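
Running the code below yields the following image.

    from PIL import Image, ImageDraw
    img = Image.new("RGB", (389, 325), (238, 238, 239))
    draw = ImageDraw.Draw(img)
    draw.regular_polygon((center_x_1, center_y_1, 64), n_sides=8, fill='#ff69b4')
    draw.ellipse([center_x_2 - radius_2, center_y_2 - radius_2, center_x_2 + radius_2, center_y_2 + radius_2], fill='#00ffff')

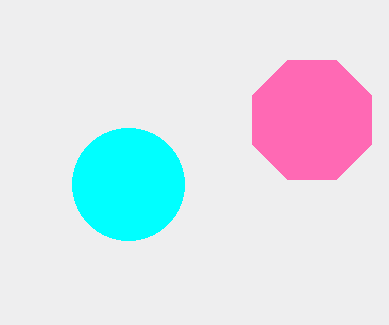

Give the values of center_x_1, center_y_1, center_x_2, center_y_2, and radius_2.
center_x_1 = 312
center_y_1 = 120
center_x_2 = 128
center_y_2 = 184
radius_2 = 56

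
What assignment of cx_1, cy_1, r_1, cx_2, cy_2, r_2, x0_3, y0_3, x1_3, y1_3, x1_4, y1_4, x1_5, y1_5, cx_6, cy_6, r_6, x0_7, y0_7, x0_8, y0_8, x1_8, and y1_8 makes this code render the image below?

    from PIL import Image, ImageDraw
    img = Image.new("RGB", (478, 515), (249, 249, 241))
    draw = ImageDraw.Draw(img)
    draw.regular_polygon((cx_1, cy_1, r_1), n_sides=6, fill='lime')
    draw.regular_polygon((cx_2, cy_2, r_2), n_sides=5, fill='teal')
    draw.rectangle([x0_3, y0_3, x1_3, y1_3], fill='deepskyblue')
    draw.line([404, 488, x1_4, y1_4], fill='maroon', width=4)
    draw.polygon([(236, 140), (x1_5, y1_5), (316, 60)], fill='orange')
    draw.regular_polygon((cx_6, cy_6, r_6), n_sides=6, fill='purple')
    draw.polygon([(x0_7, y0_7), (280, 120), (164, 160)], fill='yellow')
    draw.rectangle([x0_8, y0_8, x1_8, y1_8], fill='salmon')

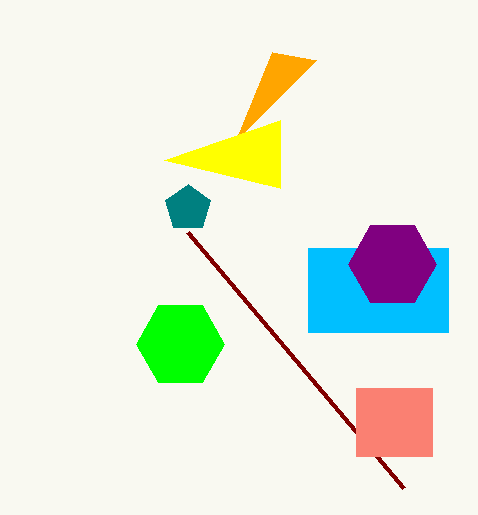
cx_1 = 180
cy_1 = 344
r_1 = 44
cx_2 = 188
cy_2 = 208
r_2 = 24
x0_3 = 308
y0_3 = 248
x1_3 = 448
y1_3 = 332
x1_4 = 188
y1_4 = 232
x1_5 = 272
y1_5 = 52
cx_6 = 392
cy_6 = 264
r_6 = 44
x0_7 = 280
y0_7 = 188
x0_8 = 356
y0_8 = 388
x1_8 = 432
y1_8 = 456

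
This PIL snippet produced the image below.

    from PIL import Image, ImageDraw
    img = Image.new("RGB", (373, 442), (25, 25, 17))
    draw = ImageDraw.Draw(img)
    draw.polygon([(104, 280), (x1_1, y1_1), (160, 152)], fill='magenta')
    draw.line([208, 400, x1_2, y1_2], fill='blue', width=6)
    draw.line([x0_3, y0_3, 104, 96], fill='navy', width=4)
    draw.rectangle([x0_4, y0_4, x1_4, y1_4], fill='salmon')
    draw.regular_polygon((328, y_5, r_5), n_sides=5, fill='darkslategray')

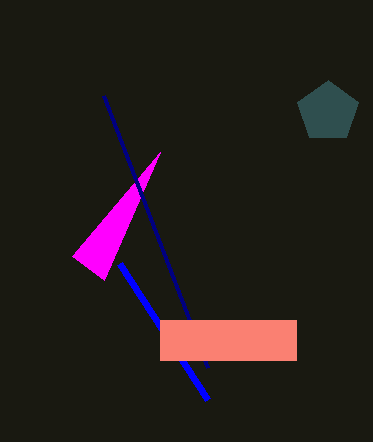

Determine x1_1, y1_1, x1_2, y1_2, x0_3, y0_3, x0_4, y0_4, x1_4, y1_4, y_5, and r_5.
x1_1 = 72
y1_1 = 256
x1_2 = 120
y1_2 = 264
x0_3 = 208
y0_3 = 368
x0_4 = 160
y0_4 = 320
x1_4 = 296
y1_4 = 360
y_5 = 112
r_5 = 32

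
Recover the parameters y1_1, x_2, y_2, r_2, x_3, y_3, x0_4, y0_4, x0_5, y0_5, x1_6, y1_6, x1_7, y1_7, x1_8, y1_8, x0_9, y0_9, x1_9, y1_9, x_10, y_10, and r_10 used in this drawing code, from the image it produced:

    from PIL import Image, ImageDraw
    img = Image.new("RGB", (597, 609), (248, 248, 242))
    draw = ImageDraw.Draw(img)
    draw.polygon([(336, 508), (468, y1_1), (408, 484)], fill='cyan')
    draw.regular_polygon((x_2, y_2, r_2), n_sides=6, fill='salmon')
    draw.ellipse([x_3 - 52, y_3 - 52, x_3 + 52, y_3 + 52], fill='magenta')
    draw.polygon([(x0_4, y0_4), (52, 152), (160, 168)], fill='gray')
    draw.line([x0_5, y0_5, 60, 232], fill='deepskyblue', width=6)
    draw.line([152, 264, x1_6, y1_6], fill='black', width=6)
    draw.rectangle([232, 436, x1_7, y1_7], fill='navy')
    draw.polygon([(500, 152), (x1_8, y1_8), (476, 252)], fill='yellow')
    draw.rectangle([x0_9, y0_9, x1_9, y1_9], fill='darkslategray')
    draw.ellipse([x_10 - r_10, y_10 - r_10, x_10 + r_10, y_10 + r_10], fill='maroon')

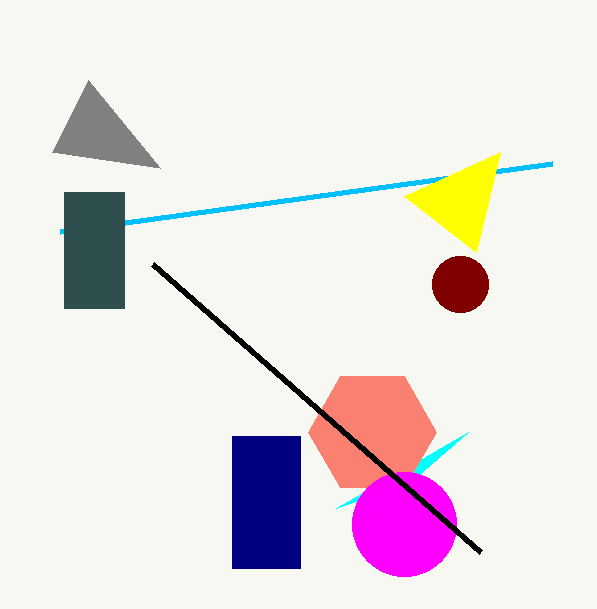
y1_1 = 432, x_2 = 372, y_2 = 432, r_2 = 64, x_3 = 404, y_3 = 524, x0_4 = 88, y0_4 = 80, x0_5 = 552, y0_5 = 164, x1_6 = 480, y1_6 = 552, x1_7 = 300, y1_7 = 568, x1_8 = 404, y1_8 = 196, x0_9 = 64, y0_9 = 192, x1_9 = 124, y1_9 = 308, x_10 = 460, y_10 = 284, r_10 = 28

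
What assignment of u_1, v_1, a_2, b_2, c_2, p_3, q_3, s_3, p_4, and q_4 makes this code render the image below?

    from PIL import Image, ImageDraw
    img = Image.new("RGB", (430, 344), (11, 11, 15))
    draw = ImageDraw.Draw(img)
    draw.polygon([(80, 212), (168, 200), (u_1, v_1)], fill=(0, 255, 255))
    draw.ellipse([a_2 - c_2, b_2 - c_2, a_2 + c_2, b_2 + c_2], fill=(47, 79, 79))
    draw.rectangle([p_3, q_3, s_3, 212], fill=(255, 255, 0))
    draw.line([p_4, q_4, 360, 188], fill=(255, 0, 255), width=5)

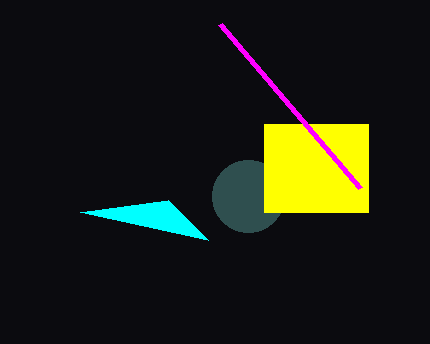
u_1 = 208, v_1 = 240, a_2 = 248, b_2 = 196, c_2 = 36, p_3 = 264, q_3 = 124, s_3 = 368, p_4 = 220, q_4 = 24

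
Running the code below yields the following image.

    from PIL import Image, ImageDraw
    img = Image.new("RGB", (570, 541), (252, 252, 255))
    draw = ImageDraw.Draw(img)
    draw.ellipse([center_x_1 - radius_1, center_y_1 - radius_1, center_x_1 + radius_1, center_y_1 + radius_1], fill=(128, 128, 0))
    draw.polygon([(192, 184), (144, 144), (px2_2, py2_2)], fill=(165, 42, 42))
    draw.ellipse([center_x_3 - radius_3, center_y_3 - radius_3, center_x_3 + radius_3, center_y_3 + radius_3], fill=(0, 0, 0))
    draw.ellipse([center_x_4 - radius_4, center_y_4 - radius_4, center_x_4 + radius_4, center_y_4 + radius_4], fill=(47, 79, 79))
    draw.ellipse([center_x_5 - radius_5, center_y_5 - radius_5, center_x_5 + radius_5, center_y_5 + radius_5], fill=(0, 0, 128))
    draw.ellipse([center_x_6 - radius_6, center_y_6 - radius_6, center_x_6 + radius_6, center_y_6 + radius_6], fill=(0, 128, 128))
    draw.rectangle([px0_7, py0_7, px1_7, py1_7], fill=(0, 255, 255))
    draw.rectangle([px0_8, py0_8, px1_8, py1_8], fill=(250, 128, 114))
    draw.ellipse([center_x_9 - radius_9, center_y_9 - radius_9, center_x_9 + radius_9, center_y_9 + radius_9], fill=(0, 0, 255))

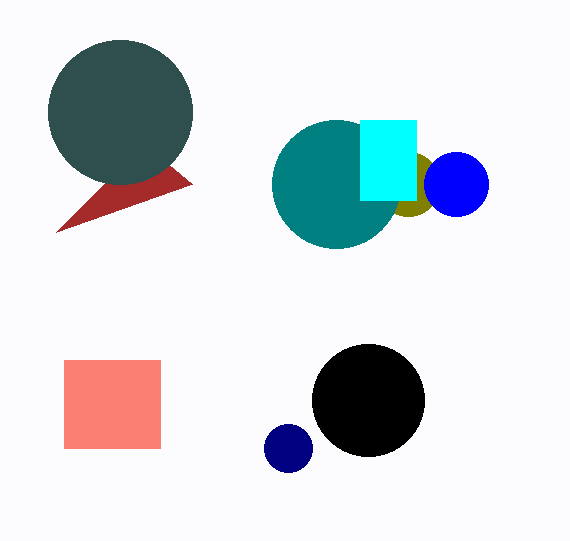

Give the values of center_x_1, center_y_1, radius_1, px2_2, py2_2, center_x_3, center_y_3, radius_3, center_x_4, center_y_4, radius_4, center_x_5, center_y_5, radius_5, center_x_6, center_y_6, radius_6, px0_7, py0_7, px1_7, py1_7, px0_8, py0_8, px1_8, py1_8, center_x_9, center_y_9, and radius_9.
center_x_1 = 408; center_y_1 = 184; radius_1 = 32; px2_2 = 56; py2_2 = 232; center_x_3 = 368; center_y_3 = 400; radius_3 = 56; center_x_4 = 120; center_y_4 = 112; radius_4 = 72; center_x_5 = 288; center_y_5 = 448; radius_5 = 24; center_x_6 = 336; center_y_6 = 184; radius_6 = 64; px0_7 = 360; py0_7 = 120; px1_7 = 416; py1_7 = 200; px0_8 = 64; py0_8 = 360; px1_8 = 160; py1_8 = 448; center_x_9 = 456; center_y_9 = 184; radius_9 = 32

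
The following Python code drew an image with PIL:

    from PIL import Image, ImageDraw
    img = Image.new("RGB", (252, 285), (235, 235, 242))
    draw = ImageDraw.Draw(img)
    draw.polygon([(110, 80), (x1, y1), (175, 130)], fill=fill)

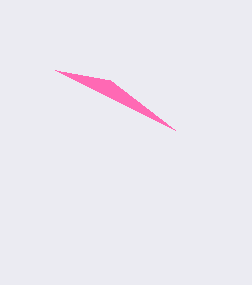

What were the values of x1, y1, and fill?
x1 = 55
y1 = 70
fill = 'hotpink'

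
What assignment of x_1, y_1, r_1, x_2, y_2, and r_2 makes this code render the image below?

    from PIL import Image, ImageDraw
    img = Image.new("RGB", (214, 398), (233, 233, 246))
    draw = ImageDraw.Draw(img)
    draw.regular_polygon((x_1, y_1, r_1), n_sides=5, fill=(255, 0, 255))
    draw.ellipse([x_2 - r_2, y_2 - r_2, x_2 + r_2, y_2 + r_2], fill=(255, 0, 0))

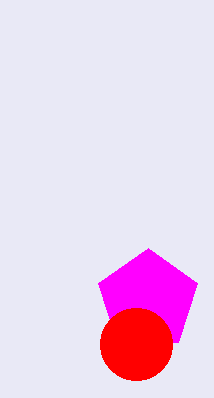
x_1 = 148, y_1 = 300, r_1 = 52, x_2 = 136, y_2 = 344, r_2 = 36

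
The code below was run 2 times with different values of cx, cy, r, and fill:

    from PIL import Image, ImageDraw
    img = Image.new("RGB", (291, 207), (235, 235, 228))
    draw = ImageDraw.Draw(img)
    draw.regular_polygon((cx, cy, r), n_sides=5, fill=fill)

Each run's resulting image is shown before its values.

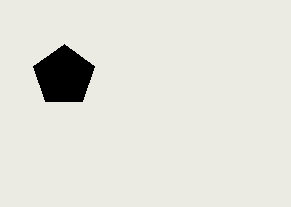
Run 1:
cx = 64, cy = 76, r = 32, fill = 'black'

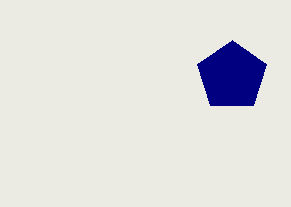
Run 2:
cx = 232, cy = 76, r = 36, fill = 'navy'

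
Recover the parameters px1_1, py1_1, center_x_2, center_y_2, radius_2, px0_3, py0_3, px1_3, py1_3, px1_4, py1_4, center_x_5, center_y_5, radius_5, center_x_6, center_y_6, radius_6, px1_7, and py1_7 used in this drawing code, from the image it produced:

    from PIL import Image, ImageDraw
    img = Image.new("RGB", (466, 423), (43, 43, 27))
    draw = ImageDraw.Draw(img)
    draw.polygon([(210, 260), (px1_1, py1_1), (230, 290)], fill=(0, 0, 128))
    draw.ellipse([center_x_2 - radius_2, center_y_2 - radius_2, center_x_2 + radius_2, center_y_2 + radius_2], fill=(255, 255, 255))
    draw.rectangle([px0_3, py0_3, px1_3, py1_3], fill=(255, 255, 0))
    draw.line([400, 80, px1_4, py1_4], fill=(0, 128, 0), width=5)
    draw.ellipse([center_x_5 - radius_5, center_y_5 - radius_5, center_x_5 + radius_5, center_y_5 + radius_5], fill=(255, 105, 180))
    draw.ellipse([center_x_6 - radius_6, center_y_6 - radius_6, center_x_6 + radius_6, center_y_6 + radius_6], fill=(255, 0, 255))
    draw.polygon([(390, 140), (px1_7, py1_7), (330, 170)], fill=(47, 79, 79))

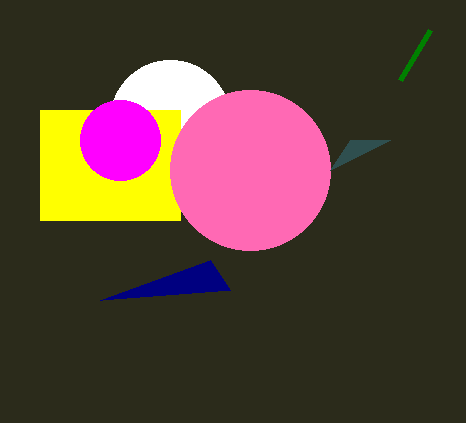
px1_1 = 100; py1_1 = 300; center_x_2 = 170; center_y_2 = 120; radius_2 = 60; px0_3 = 40; py0_3 = 110; px1_3 = 180; py1_3 = 220; px1_4 = 430; py1_4 = 30; center_x_5 = 250; center_y_5 = 170; radius_5 = 80; center_x_6 = 120; center_y_6 = 140; radius_6 = 40; px1_7 = 350; py1_7 = 140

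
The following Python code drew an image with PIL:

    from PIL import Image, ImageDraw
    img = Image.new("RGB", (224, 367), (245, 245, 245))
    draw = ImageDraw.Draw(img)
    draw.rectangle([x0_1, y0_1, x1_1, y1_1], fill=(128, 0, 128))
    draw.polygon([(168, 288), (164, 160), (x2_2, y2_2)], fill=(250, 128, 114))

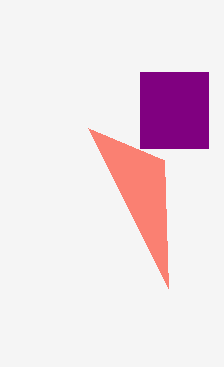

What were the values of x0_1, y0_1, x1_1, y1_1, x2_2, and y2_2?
x0_1 = 140; y0_1 = 72; x1_1 = 208; y1_1 = 148; x2_2 = 88; y2_2 = 128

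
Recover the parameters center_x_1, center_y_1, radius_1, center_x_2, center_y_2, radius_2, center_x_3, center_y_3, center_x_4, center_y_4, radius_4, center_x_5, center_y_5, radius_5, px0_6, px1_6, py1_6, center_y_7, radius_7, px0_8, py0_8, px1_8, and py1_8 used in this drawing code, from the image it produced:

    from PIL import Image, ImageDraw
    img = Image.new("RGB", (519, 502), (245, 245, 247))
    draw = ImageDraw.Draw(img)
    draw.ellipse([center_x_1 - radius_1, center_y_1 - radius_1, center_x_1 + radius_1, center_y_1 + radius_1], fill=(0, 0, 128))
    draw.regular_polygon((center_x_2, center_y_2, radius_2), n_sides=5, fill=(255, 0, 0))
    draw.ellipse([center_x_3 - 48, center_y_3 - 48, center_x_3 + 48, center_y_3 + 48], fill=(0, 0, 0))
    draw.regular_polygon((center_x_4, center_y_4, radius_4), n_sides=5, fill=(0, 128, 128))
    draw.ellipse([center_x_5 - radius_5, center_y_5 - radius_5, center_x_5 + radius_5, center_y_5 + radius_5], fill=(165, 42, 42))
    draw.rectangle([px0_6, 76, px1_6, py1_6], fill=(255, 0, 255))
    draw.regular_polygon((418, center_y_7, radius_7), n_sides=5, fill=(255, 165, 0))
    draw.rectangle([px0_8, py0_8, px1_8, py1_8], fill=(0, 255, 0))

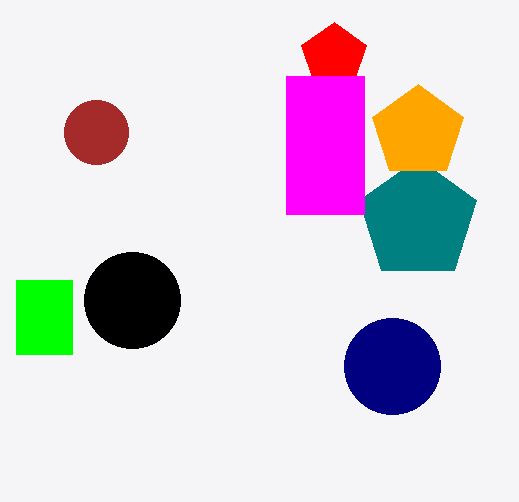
center_x_1 = 392; center_y_1 = 366; radius_1 = 48; center_x_2 = 334; center_y_2 = 56; radius_2 = 34; center_x_3 = 132; center_y_3 = 300; center_x_4 = 418; center_y_4 = 220; radius_4 = 62; center_x_5 = 96; center_y_5 = 132; radius_5 = 32; px0_6 = 286; px1_6 = 364; py1_6 = 214; center_y_7 = 132; radius_7 = 48; px0_8 = 16; py0_8 = 280; px1_8 = 72; py1_8 = 354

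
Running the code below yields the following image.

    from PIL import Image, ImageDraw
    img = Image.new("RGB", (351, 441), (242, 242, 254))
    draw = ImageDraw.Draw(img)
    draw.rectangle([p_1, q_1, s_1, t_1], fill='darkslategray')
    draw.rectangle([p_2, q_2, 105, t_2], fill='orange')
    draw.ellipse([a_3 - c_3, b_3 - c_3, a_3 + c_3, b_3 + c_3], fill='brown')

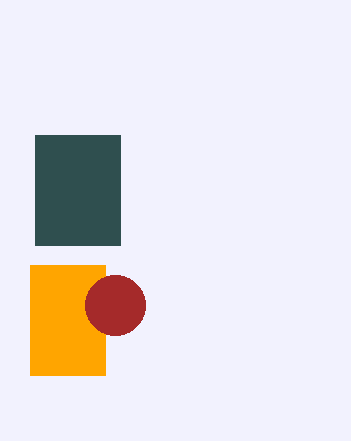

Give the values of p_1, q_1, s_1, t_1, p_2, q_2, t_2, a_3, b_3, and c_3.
p_1 = 35
q_1 = 135
s_1 = 120
t_1 = 245
p_2 = 30
q_2 = 265
t_2 = 375
a_3 = 115
b_3 = 305
c_3 = 30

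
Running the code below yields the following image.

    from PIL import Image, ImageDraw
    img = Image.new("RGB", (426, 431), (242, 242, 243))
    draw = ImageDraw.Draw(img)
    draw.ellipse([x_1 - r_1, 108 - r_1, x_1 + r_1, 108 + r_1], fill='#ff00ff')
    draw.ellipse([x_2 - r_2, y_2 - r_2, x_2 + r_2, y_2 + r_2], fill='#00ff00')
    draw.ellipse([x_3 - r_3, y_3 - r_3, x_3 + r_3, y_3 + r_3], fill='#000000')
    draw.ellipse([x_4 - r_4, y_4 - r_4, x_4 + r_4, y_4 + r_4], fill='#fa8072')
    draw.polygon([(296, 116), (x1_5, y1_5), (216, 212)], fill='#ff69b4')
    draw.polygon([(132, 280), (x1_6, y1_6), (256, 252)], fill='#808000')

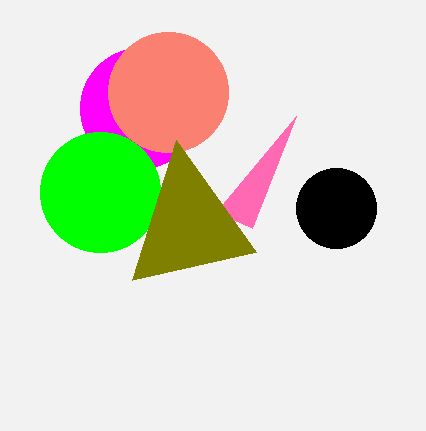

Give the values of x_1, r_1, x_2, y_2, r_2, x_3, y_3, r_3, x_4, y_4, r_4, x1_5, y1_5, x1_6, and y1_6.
x_1 = 140
r_1 = 60
x_2 = 100
y_2 = 192
r_2 = 60
x_3 = 336
y_3 = 208
r_3 = 40
x_4 = 168
y_4 = 92
r_4 = 60
x1_5 = 252
y1_5 = 228
x1_6 = 176
y1_6 = 140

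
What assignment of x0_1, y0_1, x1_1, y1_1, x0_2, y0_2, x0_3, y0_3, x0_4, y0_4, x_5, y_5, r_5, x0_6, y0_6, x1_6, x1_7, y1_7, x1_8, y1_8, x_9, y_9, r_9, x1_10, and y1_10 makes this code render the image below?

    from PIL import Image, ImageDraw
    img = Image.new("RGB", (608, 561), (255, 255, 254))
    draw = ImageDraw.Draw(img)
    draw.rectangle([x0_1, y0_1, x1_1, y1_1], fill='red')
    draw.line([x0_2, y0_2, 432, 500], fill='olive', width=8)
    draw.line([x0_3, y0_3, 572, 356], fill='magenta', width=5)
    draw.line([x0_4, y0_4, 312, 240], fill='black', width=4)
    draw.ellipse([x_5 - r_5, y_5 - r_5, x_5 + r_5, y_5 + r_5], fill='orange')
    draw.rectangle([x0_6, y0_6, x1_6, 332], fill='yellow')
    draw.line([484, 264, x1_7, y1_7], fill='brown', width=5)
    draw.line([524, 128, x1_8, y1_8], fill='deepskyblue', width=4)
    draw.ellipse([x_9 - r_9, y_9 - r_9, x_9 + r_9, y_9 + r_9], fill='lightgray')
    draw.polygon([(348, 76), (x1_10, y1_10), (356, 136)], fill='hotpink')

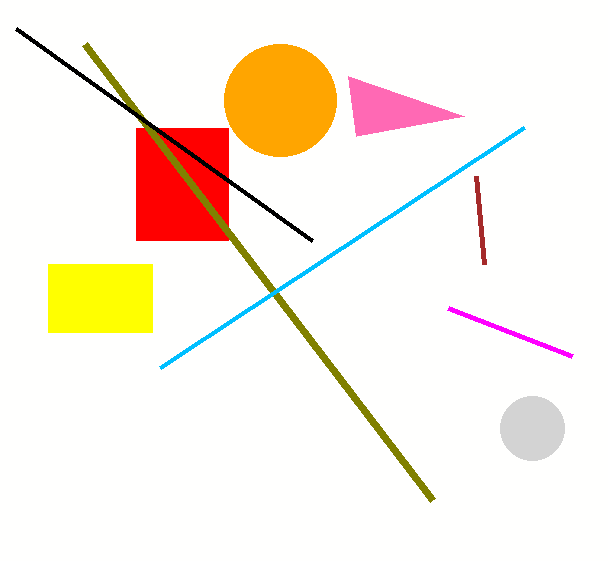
x0_1 = 136, y0_1 = 128, x1_1 = 228, y1_1 = 240, x0_2 = 84, y0_2 = 44, x0_3 = 448, y0_3 = 308, x0_4 = 16, y0_4 = 28, x_5 = 280, y_5 = 100, r_5 = 56, x0_6 = 48, y0_6 = 264, x1_6 = 152, x1_7 = 476, y1_7 = 176, x1_8 = 160, y1_8 = 368, x_9 = 532, y_9 = 428, r_9 = 32, x1_10 = 464, y1_10 = 116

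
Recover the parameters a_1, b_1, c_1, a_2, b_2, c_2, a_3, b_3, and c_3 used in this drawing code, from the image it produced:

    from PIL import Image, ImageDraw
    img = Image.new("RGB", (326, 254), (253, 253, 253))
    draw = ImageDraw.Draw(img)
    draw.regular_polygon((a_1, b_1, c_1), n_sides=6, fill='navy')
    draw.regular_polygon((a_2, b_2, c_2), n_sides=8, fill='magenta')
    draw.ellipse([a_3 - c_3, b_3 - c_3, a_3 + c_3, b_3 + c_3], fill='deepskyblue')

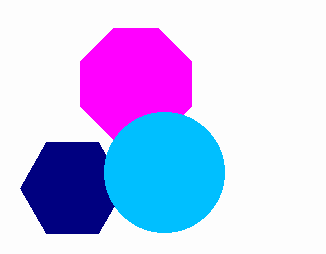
a_1 = 72
b_1 = 188
c_1 = 52
a_2 = 136
b_2 = 84
c_2 = 60
a_3 = 164
b_3 = 172
c_3 = 60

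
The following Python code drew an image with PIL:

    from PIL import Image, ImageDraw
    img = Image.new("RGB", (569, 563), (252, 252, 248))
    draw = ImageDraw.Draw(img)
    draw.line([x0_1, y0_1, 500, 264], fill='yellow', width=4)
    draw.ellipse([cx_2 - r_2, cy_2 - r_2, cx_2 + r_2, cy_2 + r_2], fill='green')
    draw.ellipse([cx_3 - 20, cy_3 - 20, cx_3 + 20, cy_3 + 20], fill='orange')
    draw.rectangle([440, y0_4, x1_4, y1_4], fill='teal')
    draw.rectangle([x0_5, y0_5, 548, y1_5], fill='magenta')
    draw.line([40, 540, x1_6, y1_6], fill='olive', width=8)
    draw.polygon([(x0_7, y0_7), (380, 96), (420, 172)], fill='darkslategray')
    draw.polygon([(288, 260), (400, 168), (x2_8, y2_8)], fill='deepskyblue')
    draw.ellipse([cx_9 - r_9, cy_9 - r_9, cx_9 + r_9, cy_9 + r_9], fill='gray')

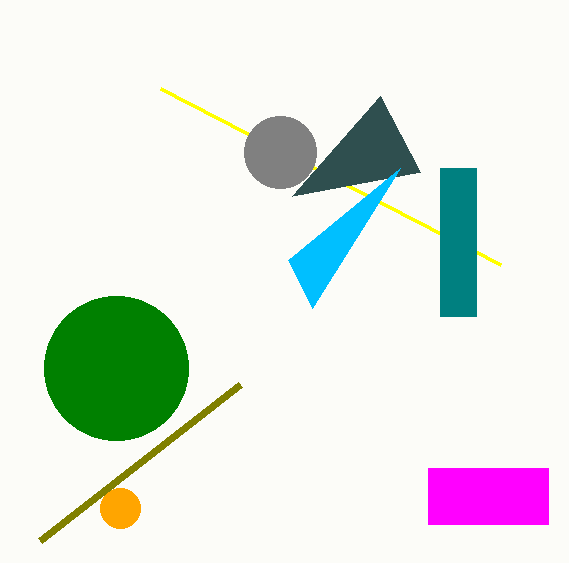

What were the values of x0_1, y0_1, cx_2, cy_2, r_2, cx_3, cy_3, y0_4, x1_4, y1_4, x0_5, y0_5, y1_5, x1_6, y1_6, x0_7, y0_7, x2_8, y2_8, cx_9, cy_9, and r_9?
x0_1 = 160; y0_1 = 88; cx_2 = 116; cy_2 = 368; r_2 = 72; cx_3 = 120; cy_3 = 508; y0_4 = 168; x1_4 = 476; y1_4 = 316; x0_5 = 428; y0_5 = 468; y1_5 = 524; x1_6 = 240; y1_6 = 384; x0_7 = 292; y0_7 = 196; x2_8 = 312; y2_8 = 308; cx_9 = 280; cy_9 = 152; r_9 = 36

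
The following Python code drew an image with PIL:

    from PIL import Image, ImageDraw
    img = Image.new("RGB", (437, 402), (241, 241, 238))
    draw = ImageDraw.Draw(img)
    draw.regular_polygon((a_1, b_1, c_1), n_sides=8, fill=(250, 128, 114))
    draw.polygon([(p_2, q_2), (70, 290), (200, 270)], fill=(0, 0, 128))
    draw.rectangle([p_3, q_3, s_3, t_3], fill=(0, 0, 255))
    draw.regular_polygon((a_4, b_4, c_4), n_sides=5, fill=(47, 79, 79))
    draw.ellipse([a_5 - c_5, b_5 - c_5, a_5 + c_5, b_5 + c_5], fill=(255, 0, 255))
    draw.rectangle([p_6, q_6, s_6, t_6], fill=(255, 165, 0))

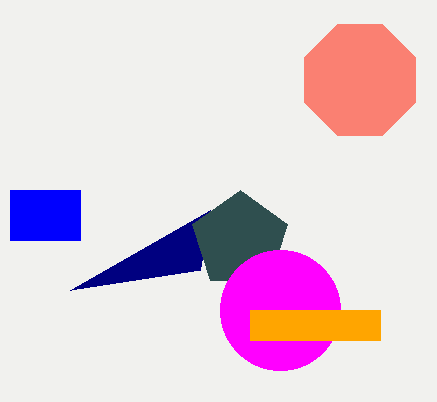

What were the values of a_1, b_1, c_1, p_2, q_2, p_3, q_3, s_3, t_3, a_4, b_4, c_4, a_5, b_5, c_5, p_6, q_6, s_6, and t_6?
a_1 = 360; b_1 = 80; c_1 = 60; p_2 = 210; q_2 = 210; p_3 = 10; q_3 = 190; s_3 = 80; t_3 = 240; a_4 = 240; b_4 = 240; c_4 = 50; a_5 = 280; b_5 = 310; c_5 = 60; p_6 = 250; q_6 = 310; s_6 = 380; t_6 = 340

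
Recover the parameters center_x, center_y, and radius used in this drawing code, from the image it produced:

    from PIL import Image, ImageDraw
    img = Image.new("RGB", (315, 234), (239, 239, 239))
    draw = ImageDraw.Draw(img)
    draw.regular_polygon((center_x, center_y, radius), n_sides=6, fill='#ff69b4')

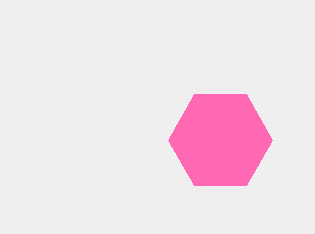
center_x = 220, center_y = 140, radius = 52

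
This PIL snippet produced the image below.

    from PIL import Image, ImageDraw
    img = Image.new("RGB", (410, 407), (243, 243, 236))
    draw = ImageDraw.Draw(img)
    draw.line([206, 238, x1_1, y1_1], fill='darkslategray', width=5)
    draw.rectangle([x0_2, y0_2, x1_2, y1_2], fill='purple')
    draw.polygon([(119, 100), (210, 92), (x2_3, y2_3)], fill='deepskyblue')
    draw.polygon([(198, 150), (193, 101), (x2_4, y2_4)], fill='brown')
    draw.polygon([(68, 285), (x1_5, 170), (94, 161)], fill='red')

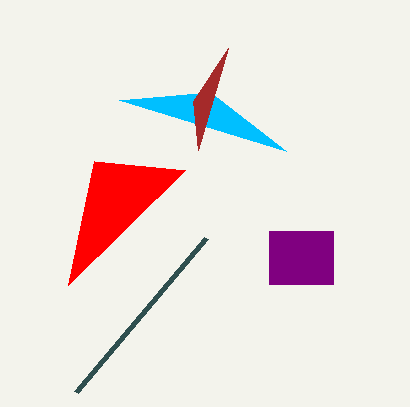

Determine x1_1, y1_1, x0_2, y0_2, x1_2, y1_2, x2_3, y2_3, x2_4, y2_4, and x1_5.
x1_1 = 76
y1_1 = 392
x0_2 = 269
y0_2 = 231
x1_2 = 333
y1_2 = 284
x2_3 = 286
y2_3 = 151
x2_4 = 228
y2_4 = 48
x1_5 = 185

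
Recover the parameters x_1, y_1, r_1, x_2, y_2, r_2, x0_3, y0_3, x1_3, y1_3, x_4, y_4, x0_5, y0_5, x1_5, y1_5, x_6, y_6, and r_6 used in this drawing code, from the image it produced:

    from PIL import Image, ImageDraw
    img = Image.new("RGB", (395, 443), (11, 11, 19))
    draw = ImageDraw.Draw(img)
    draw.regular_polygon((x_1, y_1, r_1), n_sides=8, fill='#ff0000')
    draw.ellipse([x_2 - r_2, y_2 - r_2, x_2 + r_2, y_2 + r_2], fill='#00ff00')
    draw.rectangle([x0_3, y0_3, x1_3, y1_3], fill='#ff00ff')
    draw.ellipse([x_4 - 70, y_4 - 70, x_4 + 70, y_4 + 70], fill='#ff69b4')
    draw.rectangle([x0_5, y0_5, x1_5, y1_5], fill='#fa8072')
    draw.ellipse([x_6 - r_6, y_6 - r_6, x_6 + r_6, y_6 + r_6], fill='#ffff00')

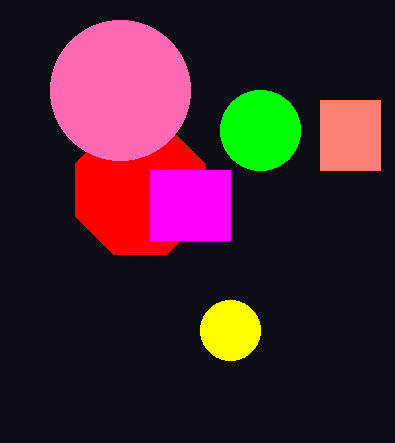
x_1 = 140, y_1 = 190, r_1 = 70, x_2 = 260, y_2 = 130, r_2 = 40, x0_3 = 150, y0_3 = 170, x1_3 = 230, y1_3 = 240, x_4 = 120, y_4 = 90, x0_5 = 320, y0_5 = 100, x1_5 = 380, y1_5 = 170, x_6 = 230, y_6 = 330, r_6 = 30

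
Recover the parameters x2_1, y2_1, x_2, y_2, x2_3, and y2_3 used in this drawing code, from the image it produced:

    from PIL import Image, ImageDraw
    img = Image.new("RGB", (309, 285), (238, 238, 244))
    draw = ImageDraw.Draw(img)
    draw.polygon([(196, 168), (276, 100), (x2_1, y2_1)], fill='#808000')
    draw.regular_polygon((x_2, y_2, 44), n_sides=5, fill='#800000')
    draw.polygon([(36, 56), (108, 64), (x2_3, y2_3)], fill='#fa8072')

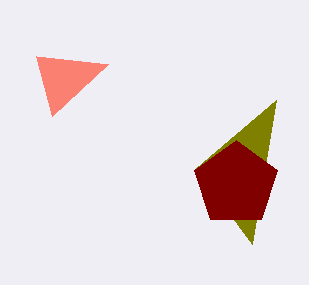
x2_1 = 252
y2_1 = 244
x_2 = 236
y_2 = 184
x2_3 = 52
y2_3 = 116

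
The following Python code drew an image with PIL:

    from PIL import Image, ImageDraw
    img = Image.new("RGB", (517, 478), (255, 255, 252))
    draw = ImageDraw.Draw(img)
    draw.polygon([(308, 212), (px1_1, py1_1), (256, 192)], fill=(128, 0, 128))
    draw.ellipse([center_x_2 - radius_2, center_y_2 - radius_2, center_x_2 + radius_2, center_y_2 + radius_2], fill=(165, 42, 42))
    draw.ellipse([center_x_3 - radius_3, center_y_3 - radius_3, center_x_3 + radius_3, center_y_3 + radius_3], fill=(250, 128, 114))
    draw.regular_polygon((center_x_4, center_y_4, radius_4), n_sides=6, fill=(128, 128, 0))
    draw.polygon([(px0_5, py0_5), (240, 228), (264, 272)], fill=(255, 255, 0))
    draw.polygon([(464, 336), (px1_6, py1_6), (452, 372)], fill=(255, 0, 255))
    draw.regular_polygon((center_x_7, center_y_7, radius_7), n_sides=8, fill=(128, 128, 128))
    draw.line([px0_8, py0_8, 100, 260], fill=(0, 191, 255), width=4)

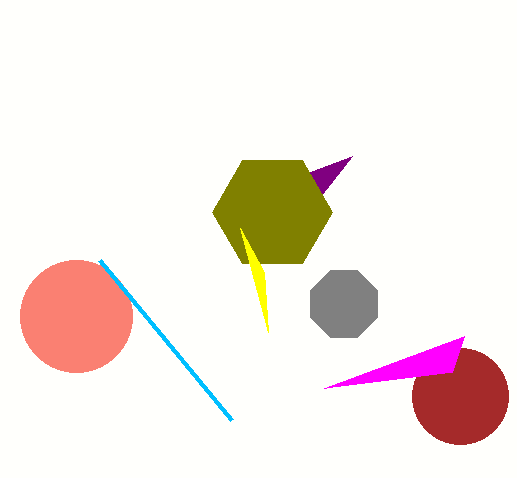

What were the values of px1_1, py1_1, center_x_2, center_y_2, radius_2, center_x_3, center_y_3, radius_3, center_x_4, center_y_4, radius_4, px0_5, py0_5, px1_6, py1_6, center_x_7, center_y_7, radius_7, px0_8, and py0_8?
px1_1 = 352
py1_1 = 156
center_x_2 = 460
center_y_2 = 396
radius_2 = 48
center_x_3 = 76
center_y_3 = 316
radius_3 = 56
center_x_4 = 272
center_y_4 = 212
radius_4 = 60
px0_5 = 268
py0_5 = 332
px1_6 = 324
py1_6 = 388
center_x_7 = 344
center_y_7 = 304
radius_7 = 36
px0_8 = 232
py0_8 = 420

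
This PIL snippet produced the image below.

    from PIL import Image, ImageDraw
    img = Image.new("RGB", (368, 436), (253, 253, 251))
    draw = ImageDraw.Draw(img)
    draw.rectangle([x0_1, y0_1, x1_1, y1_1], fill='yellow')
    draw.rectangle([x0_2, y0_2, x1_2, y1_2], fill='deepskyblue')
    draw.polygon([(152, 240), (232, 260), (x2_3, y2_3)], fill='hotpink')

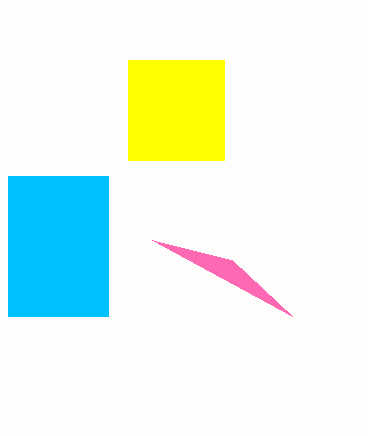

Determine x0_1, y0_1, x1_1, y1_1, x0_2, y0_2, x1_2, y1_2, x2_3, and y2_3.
x0_1 = 128; y0_1 = 60; x1_1 = 224; y1_1 = 160; x0_2 = 8; y0_2 = 176; x1_2 = 108; y1_2 = 316; x2_3 = 292; y2_3 = 316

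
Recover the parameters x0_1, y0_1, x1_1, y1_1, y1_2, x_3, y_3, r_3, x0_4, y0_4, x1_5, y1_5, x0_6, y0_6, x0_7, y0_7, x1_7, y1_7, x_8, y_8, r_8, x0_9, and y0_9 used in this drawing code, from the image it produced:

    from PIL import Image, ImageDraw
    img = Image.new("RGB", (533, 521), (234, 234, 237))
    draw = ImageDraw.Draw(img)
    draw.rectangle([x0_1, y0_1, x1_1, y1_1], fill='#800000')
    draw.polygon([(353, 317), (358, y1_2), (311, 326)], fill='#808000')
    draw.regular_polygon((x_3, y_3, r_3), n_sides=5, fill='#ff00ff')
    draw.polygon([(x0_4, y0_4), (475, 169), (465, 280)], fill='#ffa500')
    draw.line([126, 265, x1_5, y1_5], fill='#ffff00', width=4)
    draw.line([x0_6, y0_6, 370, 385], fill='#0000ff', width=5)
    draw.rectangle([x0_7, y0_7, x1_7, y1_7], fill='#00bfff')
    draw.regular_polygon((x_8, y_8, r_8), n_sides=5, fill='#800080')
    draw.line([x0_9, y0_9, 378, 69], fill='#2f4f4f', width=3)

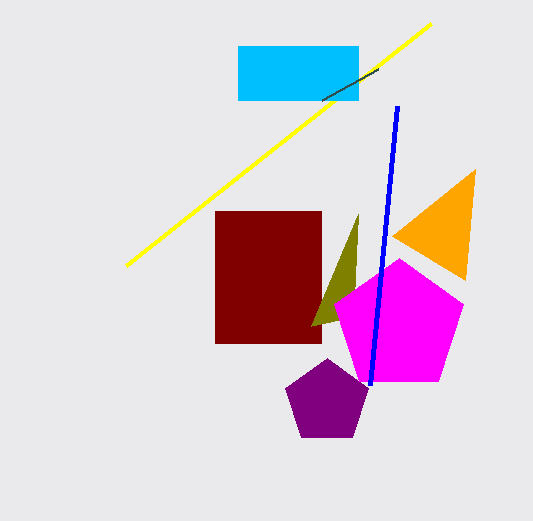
x0_1 = 215
y0_1 = 211
x1_1 = 321
y1_1 = 343
y1_2 = 214
x_3 = 399
y_3 = 326
r_3 = 68
x0_4 = 392
y0_4 = 236
x1_5 = 431
y1_5 = 23
x0_6 = 397
y0_6 = 106
x0_7 = 238
y0_7 = 46
x1_7 = 358
y1_7 = 100
x_8 = 327
y_8 = 402
r_8 = 44
x0_9 = 322
y0_9 = 100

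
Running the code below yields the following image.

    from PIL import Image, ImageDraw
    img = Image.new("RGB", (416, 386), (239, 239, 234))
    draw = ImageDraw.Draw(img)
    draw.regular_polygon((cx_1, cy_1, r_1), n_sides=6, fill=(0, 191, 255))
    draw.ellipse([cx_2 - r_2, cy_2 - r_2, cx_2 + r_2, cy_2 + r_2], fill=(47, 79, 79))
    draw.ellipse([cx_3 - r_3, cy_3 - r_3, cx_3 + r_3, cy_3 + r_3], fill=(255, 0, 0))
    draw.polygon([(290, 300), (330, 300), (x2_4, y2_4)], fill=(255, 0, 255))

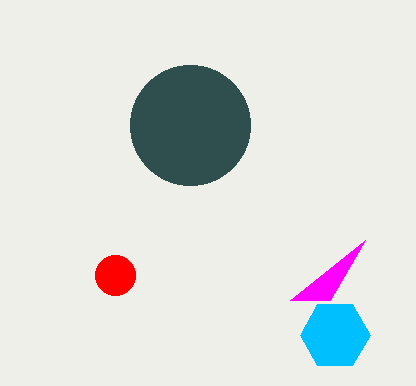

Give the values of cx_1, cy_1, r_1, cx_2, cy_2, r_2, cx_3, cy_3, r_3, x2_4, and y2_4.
cx_1 = 335
cy_1 = 335
r_1 = 35
cx_2 = 190
cy_2 = 125
r_2 = 60
cx_3 = 115
cy_3 = 275
r_3 = 20
x2_4 = 365
y2_4 = 240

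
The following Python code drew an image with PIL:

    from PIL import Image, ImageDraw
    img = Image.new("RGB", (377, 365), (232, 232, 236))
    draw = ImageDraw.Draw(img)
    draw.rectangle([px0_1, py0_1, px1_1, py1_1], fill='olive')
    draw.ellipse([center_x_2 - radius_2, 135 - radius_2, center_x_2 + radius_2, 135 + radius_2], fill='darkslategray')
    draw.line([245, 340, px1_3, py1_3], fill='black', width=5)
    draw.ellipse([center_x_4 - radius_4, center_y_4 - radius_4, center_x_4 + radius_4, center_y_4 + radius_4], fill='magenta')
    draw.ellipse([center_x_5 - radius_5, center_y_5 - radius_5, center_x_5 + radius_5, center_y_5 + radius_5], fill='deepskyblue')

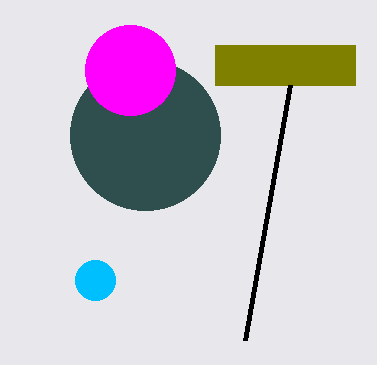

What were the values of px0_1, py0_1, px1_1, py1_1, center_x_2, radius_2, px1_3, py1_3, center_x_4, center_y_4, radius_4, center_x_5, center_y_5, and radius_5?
px0_1 = 215
py0_1 = 45
px1_1 = 355
py1_1 = 85
center_x_2 = 145
radius_2 = 75
px1_3 = 290
py1_3 = 85
center_x_4 = 130
center_y_4 = 70
radius_4 = 45
center_x_5 = 95
center_y_5 = 280
radius_5 = 20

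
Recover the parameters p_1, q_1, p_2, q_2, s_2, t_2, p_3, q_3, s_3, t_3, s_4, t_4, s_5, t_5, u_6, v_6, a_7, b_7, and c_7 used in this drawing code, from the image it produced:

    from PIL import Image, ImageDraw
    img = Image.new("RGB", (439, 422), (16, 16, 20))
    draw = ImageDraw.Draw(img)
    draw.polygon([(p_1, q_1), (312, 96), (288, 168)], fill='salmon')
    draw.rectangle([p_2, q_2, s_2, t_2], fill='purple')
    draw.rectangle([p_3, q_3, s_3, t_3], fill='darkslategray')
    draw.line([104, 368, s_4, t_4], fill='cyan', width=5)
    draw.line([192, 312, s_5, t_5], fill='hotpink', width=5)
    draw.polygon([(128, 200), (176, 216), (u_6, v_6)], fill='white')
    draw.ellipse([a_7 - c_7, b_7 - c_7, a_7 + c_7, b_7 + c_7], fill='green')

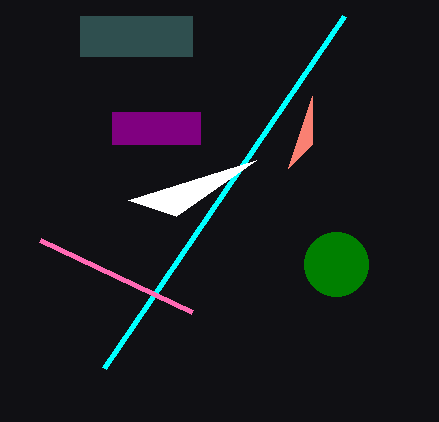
p_1 = 312
q_1 = 144
p_2 = 112
q_2 = 112
s_2 = 200
t_2 = 144
p_3 = 80
q_3 = 16
s_3 = 192
t_3 = 56
s_4 = 344
t_4 = 16
s_5 = 40
t_5 = 240
u_6 = 256
v_6 = 160
a_7 = 336
b_7 = 264
c_7 = 32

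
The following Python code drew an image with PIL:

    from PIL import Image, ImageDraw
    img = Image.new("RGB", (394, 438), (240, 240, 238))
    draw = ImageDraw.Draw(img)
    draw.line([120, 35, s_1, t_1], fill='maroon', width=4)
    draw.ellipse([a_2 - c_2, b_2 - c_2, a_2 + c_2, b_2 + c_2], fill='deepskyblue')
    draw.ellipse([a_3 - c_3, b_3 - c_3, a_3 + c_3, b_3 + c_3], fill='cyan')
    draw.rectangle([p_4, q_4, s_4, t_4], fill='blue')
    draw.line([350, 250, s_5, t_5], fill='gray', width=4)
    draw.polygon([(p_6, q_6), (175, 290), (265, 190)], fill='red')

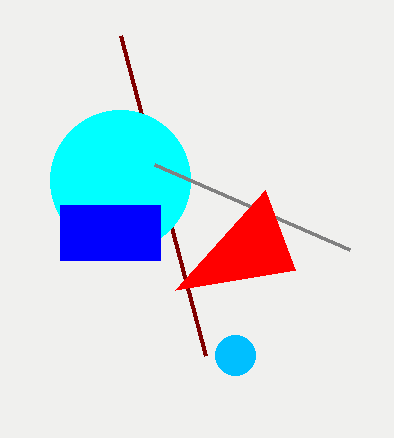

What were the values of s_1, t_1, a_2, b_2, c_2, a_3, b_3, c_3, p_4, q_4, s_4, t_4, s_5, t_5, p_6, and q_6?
s_1 = 205; t_1 = 355; a_2 = 235; b_2 = 355; c_2 = 20; a_3 = 120; b_3 = 180; c_3 = 70; p_4 = 60; q_4 = 205; s_4 = 160; t_4 = 260; s_5 = 155; t_5 = 165; p_6 = 295; q_6 = 270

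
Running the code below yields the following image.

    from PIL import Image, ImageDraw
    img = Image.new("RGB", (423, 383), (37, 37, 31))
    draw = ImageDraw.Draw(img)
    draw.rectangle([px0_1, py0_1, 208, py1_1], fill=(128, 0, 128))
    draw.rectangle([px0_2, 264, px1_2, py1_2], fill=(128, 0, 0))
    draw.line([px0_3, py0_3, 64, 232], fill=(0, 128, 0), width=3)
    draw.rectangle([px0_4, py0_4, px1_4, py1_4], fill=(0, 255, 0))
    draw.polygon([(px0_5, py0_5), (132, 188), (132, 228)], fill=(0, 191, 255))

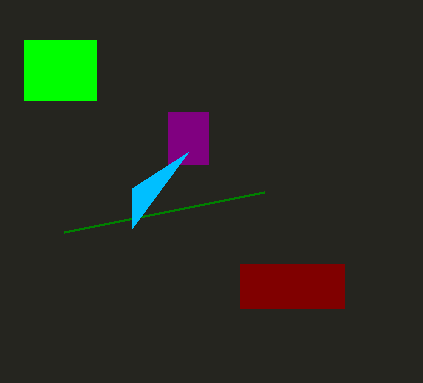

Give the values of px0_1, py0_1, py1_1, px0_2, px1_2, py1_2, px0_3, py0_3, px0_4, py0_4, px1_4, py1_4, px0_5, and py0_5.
px0_1 = 168; py0_1 = 112; py1_1 = 164; px0_2 = 240; px1_2 = 344; py1_2 = 308; px0_3 = 264; py0_3 = 192; px0_4 = 24; py0_4 = 40; px1_4 = 96; py1_4 = 100; px0_5 = 188; py0_5 = 152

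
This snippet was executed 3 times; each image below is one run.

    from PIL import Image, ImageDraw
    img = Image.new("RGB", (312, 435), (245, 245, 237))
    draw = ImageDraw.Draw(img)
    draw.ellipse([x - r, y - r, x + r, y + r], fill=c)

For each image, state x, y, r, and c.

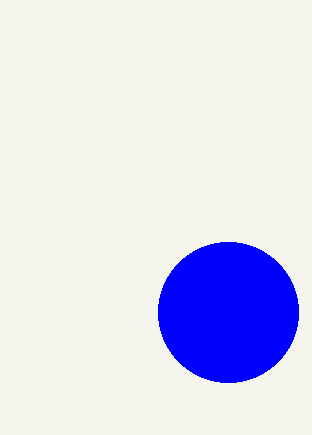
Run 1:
x = 228
y = 312
r = 70
c = 'blue'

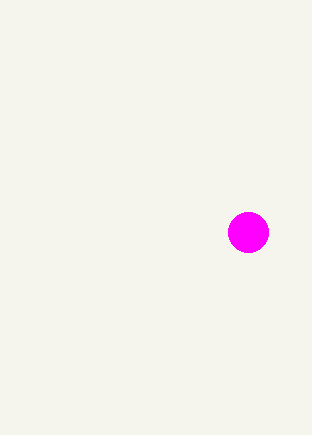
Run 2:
x = 248
y = 232
r = 20
c = 'magenta'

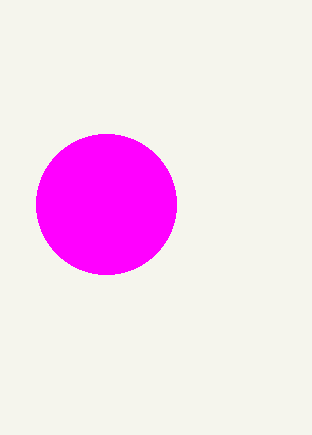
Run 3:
x = 106; y = 204; r = 70; c = 'magenta'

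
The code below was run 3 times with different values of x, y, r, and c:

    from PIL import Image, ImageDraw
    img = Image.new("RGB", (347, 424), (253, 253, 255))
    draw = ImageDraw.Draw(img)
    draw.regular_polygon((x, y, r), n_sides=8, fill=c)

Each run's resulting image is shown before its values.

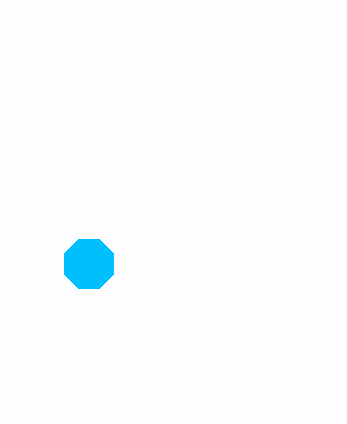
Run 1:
x = 89
y = 264
r = 27
c = 'deepskyblue'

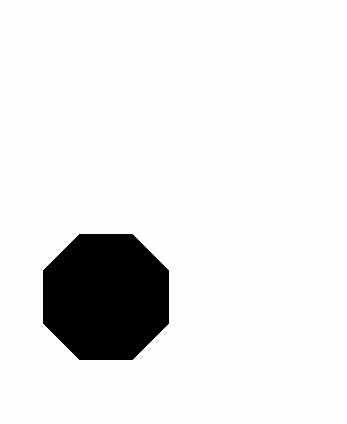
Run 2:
x = 106
y = 297
r = 68
c = 'black'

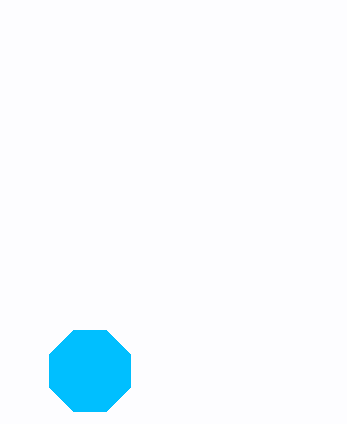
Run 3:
x = 90; y = 371; r = 44; c = 'deepskyblue'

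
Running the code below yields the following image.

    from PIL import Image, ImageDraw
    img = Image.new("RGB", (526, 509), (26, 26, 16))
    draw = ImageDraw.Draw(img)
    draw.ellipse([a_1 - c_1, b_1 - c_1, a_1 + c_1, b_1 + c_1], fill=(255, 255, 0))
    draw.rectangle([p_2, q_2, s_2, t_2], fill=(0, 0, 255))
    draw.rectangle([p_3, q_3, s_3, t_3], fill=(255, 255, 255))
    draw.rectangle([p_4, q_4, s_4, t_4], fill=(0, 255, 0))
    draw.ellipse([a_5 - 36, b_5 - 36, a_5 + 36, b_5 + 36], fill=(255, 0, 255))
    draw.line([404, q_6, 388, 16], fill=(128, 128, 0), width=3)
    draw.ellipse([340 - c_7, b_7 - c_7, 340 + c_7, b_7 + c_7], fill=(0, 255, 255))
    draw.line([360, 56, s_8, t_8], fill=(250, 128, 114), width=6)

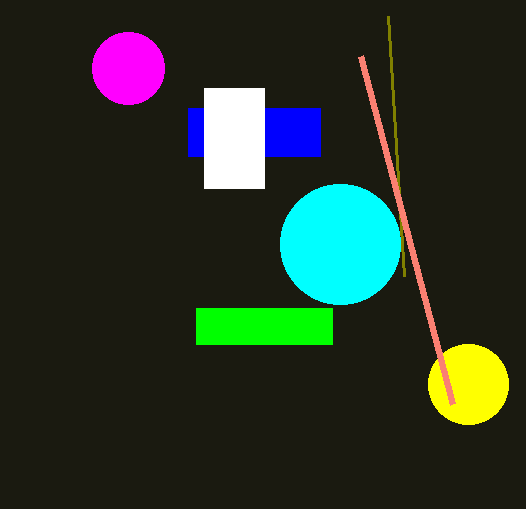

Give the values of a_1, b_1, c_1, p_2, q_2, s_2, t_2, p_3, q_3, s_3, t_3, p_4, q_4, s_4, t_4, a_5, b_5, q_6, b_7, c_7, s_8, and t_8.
a_1 = 468; b_1 = 384; c_1 = 40; p_2 = 188; q_2 = 108; s_2 = 320; t_2 = 156; p_3 = 204; q_3 = 88; s_3 = 264; t_3 = 188; p_4 = 196; q_4 = 308; s_4 = 332; t_4 = 344; a_5 = 128; b_5 = 68; q_6 = 276; b_7 = 244; c_7 = 60; s_8 = 452; t_8 = 404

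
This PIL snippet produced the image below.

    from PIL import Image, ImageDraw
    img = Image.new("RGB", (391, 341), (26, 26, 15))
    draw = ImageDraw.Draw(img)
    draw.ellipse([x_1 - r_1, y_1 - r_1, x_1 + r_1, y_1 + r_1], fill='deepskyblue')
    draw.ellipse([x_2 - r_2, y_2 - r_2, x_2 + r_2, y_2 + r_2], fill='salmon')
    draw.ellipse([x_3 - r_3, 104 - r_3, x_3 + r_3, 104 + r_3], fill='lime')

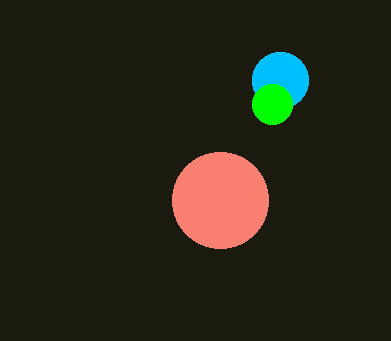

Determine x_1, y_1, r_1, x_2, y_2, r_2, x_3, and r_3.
x_1 = 280; y_1 = 80; r_1 = 28; x_2 = 220; y_2 = 200; r_2 = 48; x_3 = 272; r_3 = 20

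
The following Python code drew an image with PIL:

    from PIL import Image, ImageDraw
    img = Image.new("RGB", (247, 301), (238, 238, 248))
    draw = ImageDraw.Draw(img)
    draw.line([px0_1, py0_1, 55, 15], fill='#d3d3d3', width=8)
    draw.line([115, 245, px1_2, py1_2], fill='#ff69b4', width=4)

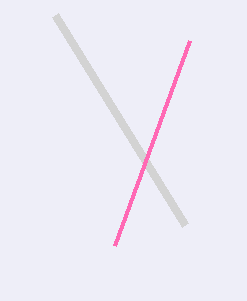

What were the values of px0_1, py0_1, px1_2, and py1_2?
px0_1 = 185; py0_1 = 225; px1_2 = 190; py1_2 = 40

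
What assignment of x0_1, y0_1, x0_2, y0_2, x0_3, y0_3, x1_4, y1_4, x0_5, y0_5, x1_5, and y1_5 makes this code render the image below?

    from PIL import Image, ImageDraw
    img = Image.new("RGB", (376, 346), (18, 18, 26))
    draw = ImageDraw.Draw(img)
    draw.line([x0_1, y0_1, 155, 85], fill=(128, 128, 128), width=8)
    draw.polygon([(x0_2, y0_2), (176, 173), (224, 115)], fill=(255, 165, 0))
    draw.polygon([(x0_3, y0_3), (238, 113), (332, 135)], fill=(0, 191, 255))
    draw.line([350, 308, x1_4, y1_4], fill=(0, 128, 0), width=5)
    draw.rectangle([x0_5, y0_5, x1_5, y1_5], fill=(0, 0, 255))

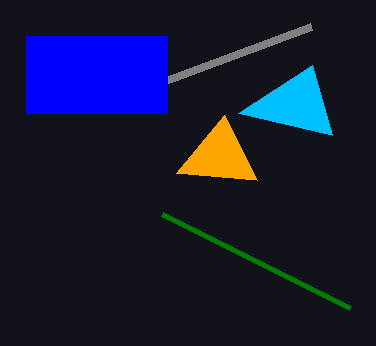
x0_1 = 311; y0_1 = 27; x0_2 = 257; y0_2 = 180; x0_3 = 312; y0_3 = 65; x1_4 = 162; y1_4 = 214; x0_5 = 26; y0_5 = 36; x1_5 = 167; y1_5 = 113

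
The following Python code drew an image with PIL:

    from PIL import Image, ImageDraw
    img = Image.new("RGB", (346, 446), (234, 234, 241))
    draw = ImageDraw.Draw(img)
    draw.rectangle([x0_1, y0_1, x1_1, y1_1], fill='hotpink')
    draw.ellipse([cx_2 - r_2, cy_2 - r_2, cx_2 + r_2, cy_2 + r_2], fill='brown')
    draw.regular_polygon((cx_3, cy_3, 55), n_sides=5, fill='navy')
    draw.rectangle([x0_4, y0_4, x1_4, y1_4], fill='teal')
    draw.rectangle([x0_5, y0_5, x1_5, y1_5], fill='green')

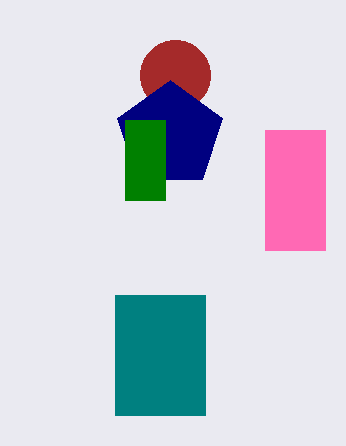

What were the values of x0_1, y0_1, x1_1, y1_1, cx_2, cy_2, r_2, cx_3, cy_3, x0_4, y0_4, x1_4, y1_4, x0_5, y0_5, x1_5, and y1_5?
x0_1 = 265
y0_1 = 130
x1_1 = 325
y1_1 = 250
cx_2 = 175
cy_2 = 75
r_2 = 35
cx_3 = 170
cy_3 = 135
x0_4 = 115
y0_4 = 295
x1_4 = 205
y1_4 = 415
x0_5 = 125
y0_5 = 120
x1_5 = 165
y1_5 = 200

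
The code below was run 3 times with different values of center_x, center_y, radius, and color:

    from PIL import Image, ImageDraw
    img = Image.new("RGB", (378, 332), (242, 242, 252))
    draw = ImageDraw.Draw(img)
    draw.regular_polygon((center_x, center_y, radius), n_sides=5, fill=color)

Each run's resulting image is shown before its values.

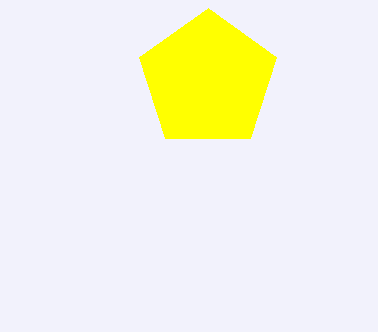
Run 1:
center_x = 208
center_y = 80
radius = 72
color = 'yellow'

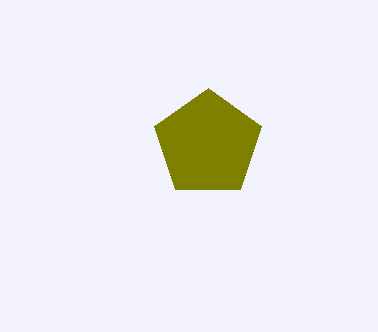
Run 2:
center_x = 208; center_y = 144; radius = 56; color = 'olive'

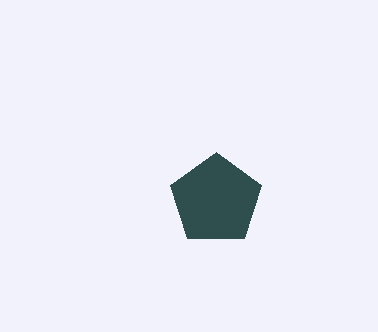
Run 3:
center_x = 216, center_y = 200, radius = 48, color = 'darkslategray'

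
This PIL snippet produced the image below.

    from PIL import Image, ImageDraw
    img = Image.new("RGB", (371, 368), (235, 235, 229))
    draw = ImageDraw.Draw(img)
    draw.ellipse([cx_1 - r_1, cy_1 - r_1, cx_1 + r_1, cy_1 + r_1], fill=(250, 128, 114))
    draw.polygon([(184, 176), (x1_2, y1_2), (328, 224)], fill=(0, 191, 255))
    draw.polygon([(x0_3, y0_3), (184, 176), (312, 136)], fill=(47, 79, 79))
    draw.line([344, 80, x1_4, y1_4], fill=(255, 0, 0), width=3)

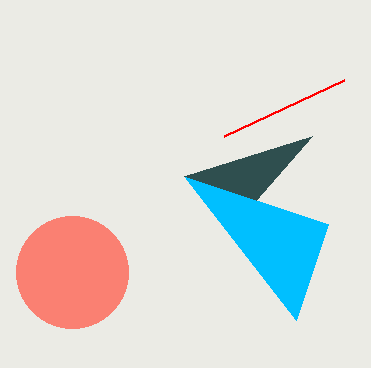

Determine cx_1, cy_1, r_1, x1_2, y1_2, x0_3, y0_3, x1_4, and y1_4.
cx_1 = 72, cy_1 = 272, r_1 = 56, x1_2 = 296, y1_2 = 320, x0_3 = 256, y0_3 = 200, x1_4 = 224, y1_4 = 136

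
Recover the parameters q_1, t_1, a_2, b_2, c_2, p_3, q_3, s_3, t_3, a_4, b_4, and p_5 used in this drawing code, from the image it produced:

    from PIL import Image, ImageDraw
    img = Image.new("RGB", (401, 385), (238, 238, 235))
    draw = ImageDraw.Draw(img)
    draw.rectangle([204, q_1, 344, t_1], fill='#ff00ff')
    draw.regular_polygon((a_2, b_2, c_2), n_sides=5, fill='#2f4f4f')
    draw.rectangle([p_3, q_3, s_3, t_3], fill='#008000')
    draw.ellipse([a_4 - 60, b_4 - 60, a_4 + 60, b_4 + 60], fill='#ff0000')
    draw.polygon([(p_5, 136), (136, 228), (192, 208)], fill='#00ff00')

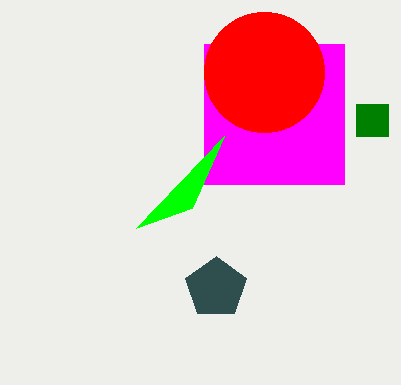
q_1 = 44
t_1 = 184
a_2 = 216
b_2 = 288
c_2 = 32
p_3 = 356
q_3 = 104
s_3 = 388
t_3 = 136
a_4 = 264
b_4 = 72
p_5 = 224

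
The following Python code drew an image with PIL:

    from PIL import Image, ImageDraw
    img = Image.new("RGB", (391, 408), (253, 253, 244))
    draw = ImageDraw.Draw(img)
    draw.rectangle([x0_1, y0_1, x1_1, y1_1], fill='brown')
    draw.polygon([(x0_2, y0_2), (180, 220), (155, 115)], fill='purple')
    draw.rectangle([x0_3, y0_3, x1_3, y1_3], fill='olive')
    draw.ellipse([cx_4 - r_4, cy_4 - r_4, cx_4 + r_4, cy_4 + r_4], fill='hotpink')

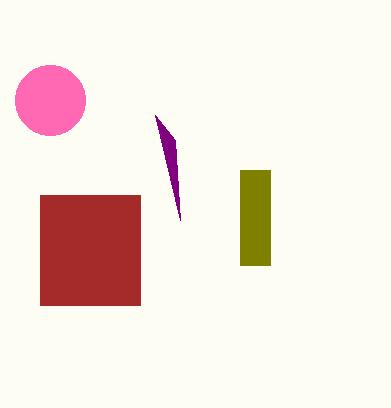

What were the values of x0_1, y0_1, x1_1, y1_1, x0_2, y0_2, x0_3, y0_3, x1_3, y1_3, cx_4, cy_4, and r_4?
x0_1 = 40, y0_1 = 195, x1_1 = 140, y1_1 = 305, x0_2 = 175, y0_2 = 140, x0_3 = 240, y0_3 = 170, x1_3 = 270, y1_3 = 265, cx_4 = 50, cy_4 = 100, r_4 = 35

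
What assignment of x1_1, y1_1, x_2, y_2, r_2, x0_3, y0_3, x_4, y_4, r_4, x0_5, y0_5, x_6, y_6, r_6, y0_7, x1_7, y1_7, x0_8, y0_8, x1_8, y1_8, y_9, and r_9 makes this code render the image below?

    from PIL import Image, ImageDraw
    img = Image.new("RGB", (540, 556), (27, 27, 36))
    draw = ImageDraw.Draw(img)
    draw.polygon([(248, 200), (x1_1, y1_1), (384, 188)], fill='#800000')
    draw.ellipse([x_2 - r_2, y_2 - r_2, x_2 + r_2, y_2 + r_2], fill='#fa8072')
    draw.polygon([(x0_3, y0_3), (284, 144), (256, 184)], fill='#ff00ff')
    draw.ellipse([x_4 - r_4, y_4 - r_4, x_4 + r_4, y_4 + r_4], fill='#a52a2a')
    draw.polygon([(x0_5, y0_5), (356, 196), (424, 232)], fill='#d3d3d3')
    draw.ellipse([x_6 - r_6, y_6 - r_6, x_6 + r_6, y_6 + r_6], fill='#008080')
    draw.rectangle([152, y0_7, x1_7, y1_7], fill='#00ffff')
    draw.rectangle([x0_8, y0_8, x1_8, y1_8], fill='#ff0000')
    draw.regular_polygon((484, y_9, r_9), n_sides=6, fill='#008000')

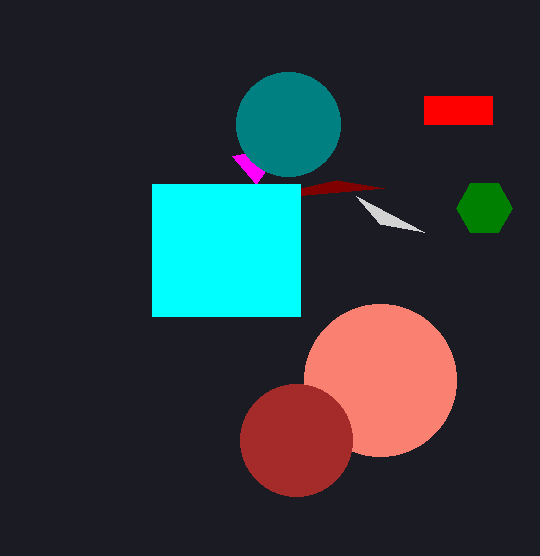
x1_1 = 336; y1_1 = 180; x_2 = 380; y_2 = 380; r_2 = 76; x0_3 = 232; y0_3 = 156; x_4 = 296; y_4 = 440; r_4 = 56; x0_5 = 380; y0_5 = 224; x_6 = 288; y_6 = 124; r_6 = 52; y0_7 = 184; x1_7 = 300; y1_7 = 316; x0_8 = 424; y0_8 = 96; x1_8 = 492; y1_8 = 124; y_9 = 208; r_9 = 28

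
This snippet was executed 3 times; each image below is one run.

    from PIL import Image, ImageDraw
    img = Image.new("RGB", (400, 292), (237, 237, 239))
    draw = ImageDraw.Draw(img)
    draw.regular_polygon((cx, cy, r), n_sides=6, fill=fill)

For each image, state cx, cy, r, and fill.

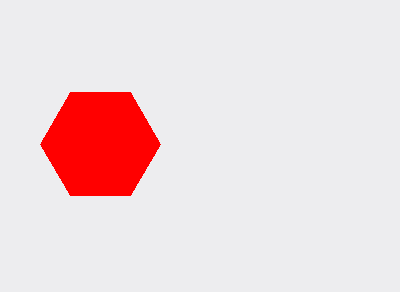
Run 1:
cx = 100, cy = 144, r = 60, fill = 'red'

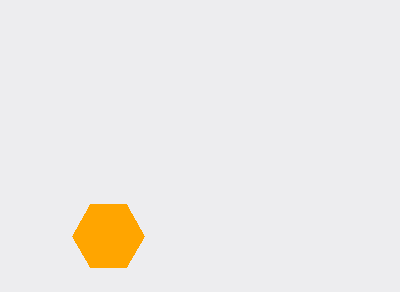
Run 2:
cx = 108, cy = 236, r = 36, fill = 'orange'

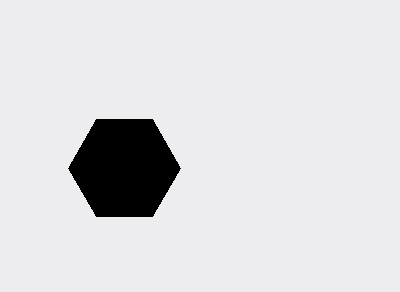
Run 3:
cx = 124
cy = 168
r = 56
fill = 'black'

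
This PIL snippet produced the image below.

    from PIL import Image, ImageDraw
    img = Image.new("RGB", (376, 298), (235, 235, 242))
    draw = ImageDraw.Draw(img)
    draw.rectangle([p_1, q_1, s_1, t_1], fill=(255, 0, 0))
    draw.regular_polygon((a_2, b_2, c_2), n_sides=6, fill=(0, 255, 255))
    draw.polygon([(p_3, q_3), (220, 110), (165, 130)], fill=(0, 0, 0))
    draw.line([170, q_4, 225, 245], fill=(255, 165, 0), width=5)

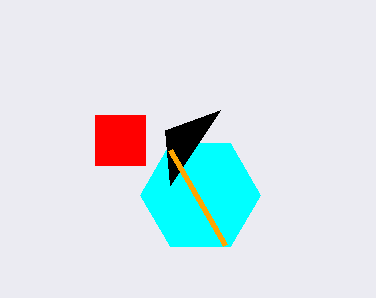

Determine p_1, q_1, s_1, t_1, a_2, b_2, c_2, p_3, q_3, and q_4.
p_1 = 95
q_1 = 115
s_1 = 145
t_1 = 165
a_2 = 200
b_2 = 195
c_2 = 60
p_3 = 170
q_3 = 185
q_4 = 150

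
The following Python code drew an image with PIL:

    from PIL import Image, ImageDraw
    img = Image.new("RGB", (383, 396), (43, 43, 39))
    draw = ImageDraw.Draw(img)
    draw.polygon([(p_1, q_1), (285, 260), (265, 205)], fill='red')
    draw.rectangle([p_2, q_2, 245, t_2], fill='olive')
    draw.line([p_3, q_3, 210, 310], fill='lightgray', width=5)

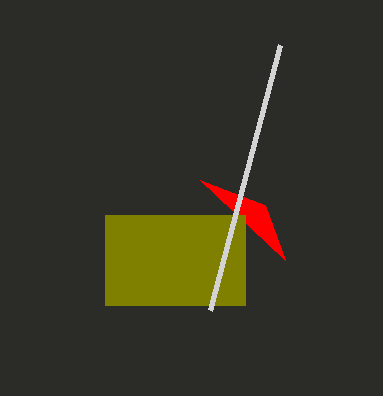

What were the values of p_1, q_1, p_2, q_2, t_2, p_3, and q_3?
p_1 = 200, q_1 = 180, p_2 = 105, q_2 = 215, t_2 = 305, p_3 = 280, q_3 = 45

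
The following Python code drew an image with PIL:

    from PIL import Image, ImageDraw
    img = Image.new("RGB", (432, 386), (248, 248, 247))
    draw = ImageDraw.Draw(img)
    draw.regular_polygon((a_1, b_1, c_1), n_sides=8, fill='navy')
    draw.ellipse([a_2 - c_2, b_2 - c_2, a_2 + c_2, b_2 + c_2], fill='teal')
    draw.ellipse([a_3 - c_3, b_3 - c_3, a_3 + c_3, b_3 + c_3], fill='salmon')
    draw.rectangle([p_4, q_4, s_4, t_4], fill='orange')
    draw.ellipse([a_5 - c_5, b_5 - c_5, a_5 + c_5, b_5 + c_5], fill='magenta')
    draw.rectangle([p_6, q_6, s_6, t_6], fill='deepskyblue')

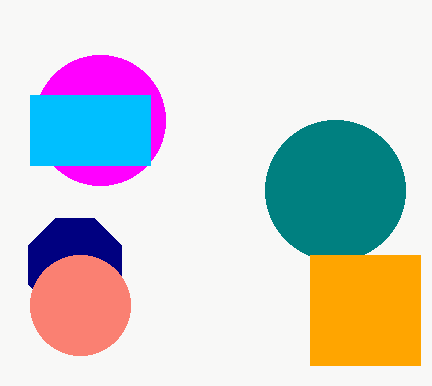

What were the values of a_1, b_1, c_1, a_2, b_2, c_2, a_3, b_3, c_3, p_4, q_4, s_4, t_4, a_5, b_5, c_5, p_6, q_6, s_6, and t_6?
a_1 = 75; b_1 = 265; c_1 = 50; a_2 = 335; b_2 = 190; c_2 = 70; a_3 = 80; b_3 = 305; c_3 = 50; p_4 = 310; q_4 = 255; s_4 = 420; t_4 = 365; a_5 = 100; b_5 = 120; c_5 = 65; p_6 = 30; q_6 = 95; s_6 = 150; t_6 = 165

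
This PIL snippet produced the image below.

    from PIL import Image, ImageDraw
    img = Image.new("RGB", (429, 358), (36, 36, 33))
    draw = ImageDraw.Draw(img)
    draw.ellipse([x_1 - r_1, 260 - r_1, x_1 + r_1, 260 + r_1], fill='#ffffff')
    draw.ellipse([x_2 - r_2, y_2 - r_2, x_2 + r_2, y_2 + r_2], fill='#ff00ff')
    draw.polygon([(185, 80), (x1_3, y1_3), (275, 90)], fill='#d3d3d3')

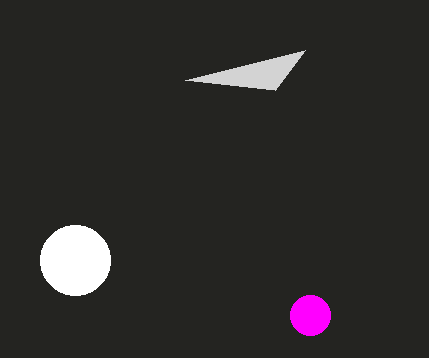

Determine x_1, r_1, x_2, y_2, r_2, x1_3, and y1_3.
x_1 = 75; r_1 = 35; x_2 = 310; y_2 = 315; r_2 = 20; x1_3 = 305; y1_3 = 50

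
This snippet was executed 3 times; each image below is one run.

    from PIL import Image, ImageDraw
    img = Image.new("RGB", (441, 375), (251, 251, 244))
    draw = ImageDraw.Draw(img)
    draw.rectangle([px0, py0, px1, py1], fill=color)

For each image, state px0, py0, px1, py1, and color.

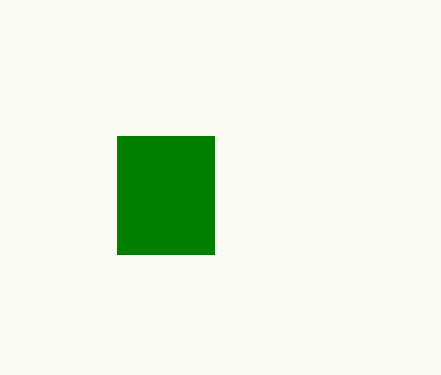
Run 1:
px0 = 117, py0 = 136, px1 = 214, py1 = 254, color = 'green'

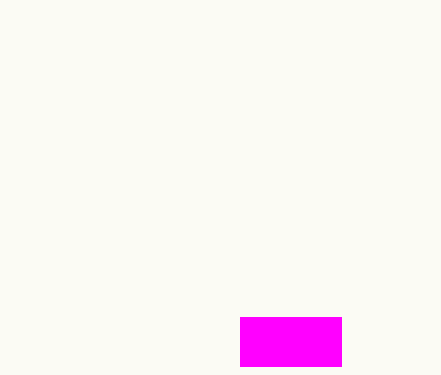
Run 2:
px0 = 240
py0 = 317
px1 = 341
py1 = 366
color = 'magenta'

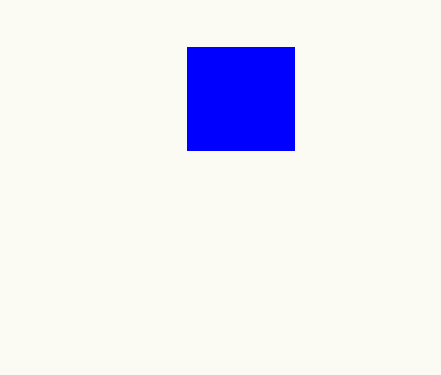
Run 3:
px0 = 187
py0 = 47
px1 = 294
py1 = 150
color = 'blue'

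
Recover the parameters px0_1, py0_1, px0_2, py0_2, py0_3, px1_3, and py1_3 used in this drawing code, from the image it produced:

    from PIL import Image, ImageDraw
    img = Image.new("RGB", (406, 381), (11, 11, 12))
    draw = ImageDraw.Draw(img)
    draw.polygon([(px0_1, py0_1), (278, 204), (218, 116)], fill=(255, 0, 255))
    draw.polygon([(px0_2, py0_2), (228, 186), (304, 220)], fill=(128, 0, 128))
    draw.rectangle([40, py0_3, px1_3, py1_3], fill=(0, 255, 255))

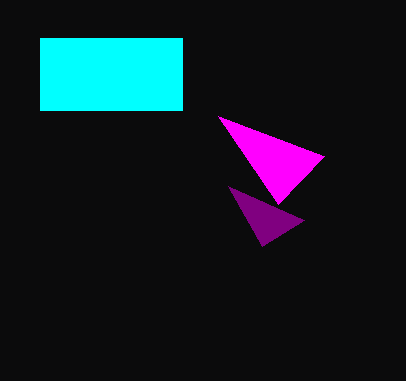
px0_1 = 324, py0_1 = 156, px0_2 = 262, py0_2 = 246, py0_3 = 38, px1_3 = 182, py1_3 = 110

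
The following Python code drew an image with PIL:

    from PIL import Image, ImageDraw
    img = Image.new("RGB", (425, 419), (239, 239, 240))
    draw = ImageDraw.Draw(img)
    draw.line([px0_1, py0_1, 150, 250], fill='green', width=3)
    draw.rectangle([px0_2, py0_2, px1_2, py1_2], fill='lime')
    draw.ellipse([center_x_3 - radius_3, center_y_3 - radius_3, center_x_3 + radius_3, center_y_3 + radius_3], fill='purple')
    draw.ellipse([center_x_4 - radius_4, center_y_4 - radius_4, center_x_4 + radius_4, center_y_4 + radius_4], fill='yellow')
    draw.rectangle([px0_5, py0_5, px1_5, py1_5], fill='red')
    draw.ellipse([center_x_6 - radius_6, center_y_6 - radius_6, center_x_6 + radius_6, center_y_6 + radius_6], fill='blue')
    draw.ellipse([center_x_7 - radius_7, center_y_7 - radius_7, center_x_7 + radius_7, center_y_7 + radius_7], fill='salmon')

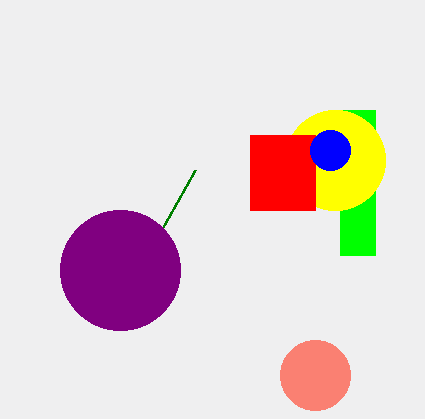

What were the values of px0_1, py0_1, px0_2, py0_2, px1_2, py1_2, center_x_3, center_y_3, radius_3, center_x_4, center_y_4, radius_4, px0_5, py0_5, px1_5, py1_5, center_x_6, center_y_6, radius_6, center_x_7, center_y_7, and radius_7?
px0_1 = 195; py0_1 = 170; px0_2 = 340; py0_2 = 110; px1_2 = 375; py1_2 = 255; center_x_3 = 120; center_y_3 = 270; radius_3 = 60; center_x_4 = 335; center_y_4 = 160; radius_4 = 50; px0_5 = 250; py0_5 = 135; px1_5 = 315; py1_5 = 210; center_x_6 = 330; center_y_6 = 150; radius_6 = 20; center_x_7 = 315; center_y_7 = 375; radius_7 = 35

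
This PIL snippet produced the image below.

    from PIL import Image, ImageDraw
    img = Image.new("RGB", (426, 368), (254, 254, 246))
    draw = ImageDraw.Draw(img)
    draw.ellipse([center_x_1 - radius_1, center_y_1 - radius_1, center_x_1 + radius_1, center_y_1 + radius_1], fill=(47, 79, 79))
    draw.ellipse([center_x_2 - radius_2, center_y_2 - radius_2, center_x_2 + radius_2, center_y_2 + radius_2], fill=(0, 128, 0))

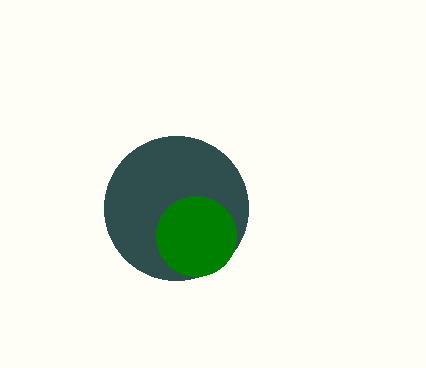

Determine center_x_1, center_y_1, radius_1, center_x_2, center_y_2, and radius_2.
center_x_1 = 176
center_y_1 = 208
radius_1 = 72
center_x_2 = 196
center_y_2 = 236
radius_2 = 40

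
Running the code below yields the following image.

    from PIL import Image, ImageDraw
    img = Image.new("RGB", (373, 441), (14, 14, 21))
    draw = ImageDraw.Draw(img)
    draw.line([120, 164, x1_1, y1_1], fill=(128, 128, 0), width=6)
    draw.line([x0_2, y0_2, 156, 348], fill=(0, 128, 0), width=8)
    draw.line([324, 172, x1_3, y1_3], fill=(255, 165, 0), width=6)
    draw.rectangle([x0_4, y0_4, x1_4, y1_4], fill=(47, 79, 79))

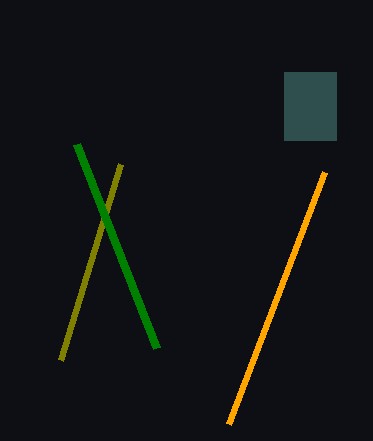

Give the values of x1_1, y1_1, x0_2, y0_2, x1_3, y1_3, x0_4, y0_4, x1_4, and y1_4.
x1_1 = 60, y1_1 = 360, x0_2 = 76, y0_2 = 144, x1_3 = 228, y1_3 = 424, x0_4 = 284, y0_4 = 72, x1_4 = 336, y1_4 = 140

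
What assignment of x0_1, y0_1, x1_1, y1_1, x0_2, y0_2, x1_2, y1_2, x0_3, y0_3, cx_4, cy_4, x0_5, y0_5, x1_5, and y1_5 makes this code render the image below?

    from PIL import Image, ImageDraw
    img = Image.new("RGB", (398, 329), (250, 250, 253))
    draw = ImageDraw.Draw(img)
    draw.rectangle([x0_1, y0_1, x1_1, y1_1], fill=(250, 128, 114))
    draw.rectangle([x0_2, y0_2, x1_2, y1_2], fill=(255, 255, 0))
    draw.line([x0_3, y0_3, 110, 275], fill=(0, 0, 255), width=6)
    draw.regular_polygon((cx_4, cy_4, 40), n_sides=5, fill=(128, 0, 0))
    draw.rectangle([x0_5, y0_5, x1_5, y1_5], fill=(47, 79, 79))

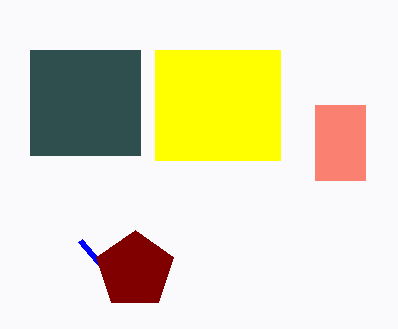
x0_1 = 315; y0_1 = 105; x1_1 = 365; y1_1 = 180; x0_2 = 155; y0_2 = 50; x1_2 = 280; y1_2 = 160; x0_3 = 80; y0_3 = 240; cx_4 = 135; cy_4 = 270; x0_5 = 30; y0_5 = 50; x1_5 = 140; y1_5 = 155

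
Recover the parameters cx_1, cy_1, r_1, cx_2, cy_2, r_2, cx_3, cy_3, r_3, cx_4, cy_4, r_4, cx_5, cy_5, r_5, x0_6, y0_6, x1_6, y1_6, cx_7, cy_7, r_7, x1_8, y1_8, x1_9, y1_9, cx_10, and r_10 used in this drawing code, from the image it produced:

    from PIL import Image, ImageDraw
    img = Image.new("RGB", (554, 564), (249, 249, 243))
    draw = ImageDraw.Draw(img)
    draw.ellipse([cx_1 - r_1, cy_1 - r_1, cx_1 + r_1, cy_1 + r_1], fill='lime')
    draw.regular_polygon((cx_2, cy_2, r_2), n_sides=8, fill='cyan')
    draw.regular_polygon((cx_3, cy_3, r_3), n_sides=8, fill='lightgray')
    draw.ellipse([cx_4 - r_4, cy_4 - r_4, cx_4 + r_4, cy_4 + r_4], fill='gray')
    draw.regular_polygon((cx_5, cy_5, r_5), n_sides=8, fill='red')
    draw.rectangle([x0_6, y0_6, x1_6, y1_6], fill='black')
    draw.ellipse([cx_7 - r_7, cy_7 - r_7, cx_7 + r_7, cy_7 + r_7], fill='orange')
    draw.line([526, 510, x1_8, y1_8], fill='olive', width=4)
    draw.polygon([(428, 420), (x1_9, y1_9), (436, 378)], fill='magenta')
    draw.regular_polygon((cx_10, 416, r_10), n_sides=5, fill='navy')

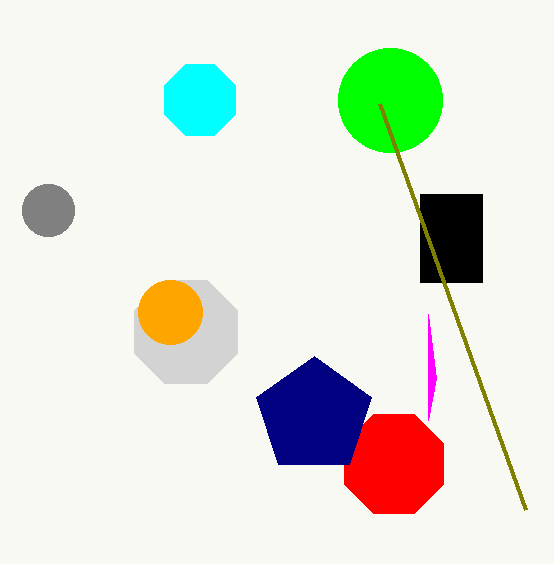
cx_1 = 390
cy_1 = 100
r_1 = 52
cx_2 = 200
cy_2 = 100
r_2 = 38
cx_3 = 186
cy_3 = 332
r_3 = 56
cx_4 = 48
cy_4 = 210
r_4 = 26
cx_5 = 394
cy_5 = 464
r_5 = 54
x0_6 = 420
y0_6 = 194
x1_6 = 482
y1_6 = 282
cx_7 = 170
cy_7 = 312
r_7 = 32
x1_8 = 380
y1_8 = 104
x1_9 = 428
y1_9 = 314
cx_10 = 314
r_10 = 60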